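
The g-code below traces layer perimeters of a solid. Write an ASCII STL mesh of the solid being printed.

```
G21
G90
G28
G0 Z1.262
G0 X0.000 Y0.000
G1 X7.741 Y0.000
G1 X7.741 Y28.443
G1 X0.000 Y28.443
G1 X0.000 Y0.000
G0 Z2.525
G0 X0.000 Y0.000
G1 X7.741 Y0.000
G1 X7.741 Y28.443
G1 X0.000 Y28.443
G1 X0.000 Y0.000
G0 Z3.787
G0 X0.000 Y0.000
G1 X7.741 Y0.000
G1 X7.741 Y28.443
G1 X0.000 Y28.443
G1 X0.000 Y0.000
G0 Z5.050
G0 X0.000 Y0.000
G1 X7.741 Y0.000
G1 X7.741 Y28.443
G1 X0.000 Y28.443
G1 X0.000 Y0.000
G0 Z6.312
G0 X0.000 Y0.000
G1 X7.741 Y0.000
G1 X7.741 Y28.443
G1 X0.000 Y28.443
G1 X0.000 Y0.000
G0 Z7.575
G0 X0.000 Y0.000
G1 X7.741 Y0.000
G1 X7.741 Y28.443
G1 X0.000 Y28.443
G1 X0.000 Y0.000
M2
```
solid part
  facet normal 0.0000 0.0000 -1.0000
    outer loop
      vertex 7.741 28.443 0.000
      vertex 7.741 0.000 0.000
      vertex 0.000 0.000 0.000
    endloop
  endfacet
  facet normal 0.0000 0.0000 -1.0000
    outer loop
      vertex 0.000 28.443 0.000
      vertex 7.741 28.443 0.000
      vertex 0.000 0.000 0.000
    endloop
  endfacet
  facet normal 0.0000 0.0000 1.0000
    outer loop
      vertex 0.000 0.000 7.575
      vertex 7.741 0.000 7.575
      vertex 7.741 28.443 7.575
    endloop
  endfacet
  facet normal 0.0000 0.0000 1.0000
    outer loop
      vertex 0.000 0.000 7.575
      vertex 7.741 28.443 7.575
      vertex 0.000 28.443 7.575
    endloop
  endfacet
  facet normal 0.0000 -1.0000 0.0000
    outer loop
      vertex 0.000 0.000 0.000
      vertex 7.741 0.000 0.000
      vertex 7.741 0.000 7.575
    endloop
  endfacet
  facet normal 0.0000 -1.0000 0.0000
    outer loop
      vertex 0.000 0.000 0.000
      vertex 7.741 0.000 7.575
      vertex 0.000 0.000 7.575
    endloop
  endfacet
  facet normal 0.0000 1.0000 0.0000
    outer loop
      vertex 7.741 28.443 7.575
      vertex 7.741 28.443 0.000
      vertex 0.000 28.443 0.000
    endloop
  endfacet
  facet normal 0.0000 1.0000 0.0000
    outer loop
      vertex 0.000 28.443 7.575
      vertex 7.741 28.443 7.575
      vertex 0.000 28.443 0.000
    endloop
  endfacet
  facet normal -1.0000 0.0000 0.0000
    outer loop
      vertex 0.000 28.443 7.575
      vertex 0.000 28.443 0.000
      vertex 0.000 0.000 0.000
    endloop
  endfacet
  facet normal -1.0000 0.0000 0.0000
    outer loop
      vertex 0.000 0.000 7.575
      vertex 0.000 28.443 7.575
      vertex 0.000 0.000 0.000
    endloop
  endfacet
  facet normal 1.0000 0.0000 0.0000
    outer loop
      vertex 7.741 0.000 0.000
      vertex 7.741 28.443 0.000
      vertex 7.741 28.443 7.575
    endloop
  endfacet
  facet normal 1.0000 0.0000 0.0000
    outer loop
      vertex 7.741 0.000 0.000
      vertex 7.741 28.443 7.575
      vertex 7.741 0.000 7.575
    endloop
  endfacet
endsolid part

The G0 Z moves step by Δz≈1.262 mm. Every layer's G1 loop is the same polygon, so the solid is a straight extrusion of it from z=0 to z≈7.58. Closing with flat bottom and top caps and triangulating gives 12 facets — a rectangular box, roughly 7.74 × 28.4 mm footprint and 7.58 mm tall.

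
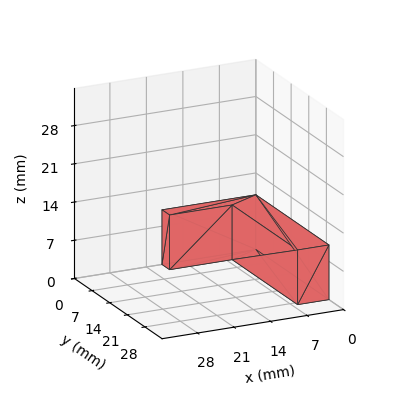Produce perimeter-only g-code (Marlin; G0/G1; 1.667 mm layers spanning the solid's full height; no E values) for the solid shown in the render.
Reading the render: the shape is an L-shaped prism: outer 18 × 29 mm, arm thicknesses ≈ 3 mm (horizontal) and 6 mm (vertical), extruded 10 mm in z (dimensions read to the nearest mm from the axis ticks). For the g-code, the solid's height is divided into equal slices at the stated Δz and each level perimeter traced with G1 moves after a G0 lift.

; perimeter-only toolpath
G21 ; units = mm
G90 ; absolute positioning
G28 ; home
; layer 1
G0 Z1.667
G0 X0.000 Y0.000
G1 X18.000 Y0.000
G1 X18.000 Y3.000
G1 X6.000 Y3.000
G1 X6.000 Y29.000
G1 X0.000 Y29.000
G1 X0.000 Y0.000
; layer 2
G0 Z3.333
G0 X0.000 Y0.000
G1 X18.000 Y0.000
G1 X18.000 Y3.000
G1 X6.000 Y3.000
G1 X6.000 Y29.000
G1 X0.000 Y29.000
G1 X0.000 Y0.000
; layer 3
G0 Z5.000
G0 X0.000 Y0.000
G1 X18.000 Y0.000
G1 X18.000 Y3.000
G1 X6.000 Y3.000
G1 X6.000 Y29.000
G1 X0.000 Y29.000
G1 X0.000 Y0.000
; layer 4
G0 Z6.667
G0 X0.000 Y0.000
G1 X18.000 Y0.000
G1 X18.000 Y3.000
G1 X6.000 Y3.000
G1 X6.000 Y29.000
G1 X0.000 Y29.000
G1 X0.000 Y0.000
; layer 5
G0 Z8.333
G0 X0.000 Y0.000
G1 X18.000 Y0.000
G1 X18.000 Y3.000
G1 X6.000 Y3.000
G1 X6.000 Y29.000
G1 X0.000 Y29.000
G1 X0.000 Y0.000
; layer 6
G0 Z10.000
G0 X0.000 Y0.000
G1 X18.000 Y0.000
G1 X18.000 Y3.000
G1 X6.000 Y3.000
G1 X6.000 Y29.000
G1 X0.000 Y29.000
G1 X0.000 Y0.000
M2 ; end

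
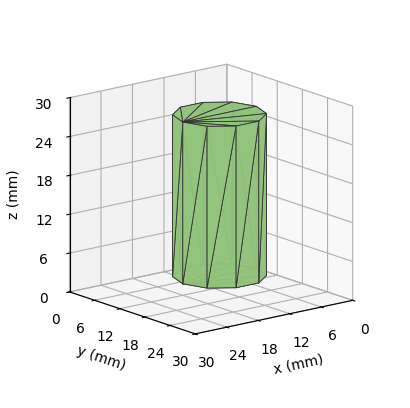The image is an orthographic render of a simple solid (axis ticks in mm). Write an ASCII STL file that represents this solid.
Reading the render: the shape is a regular 10-sided prism (a cylinder approximated with 10 flat sides), circumscribed radius ≈ 7 mm, height ≈ 25 mm (dimensions read to the nearest mm from the axis ticks). For the STL, each face is triangulated and given an outward normal.

solid part
  facet normal 0.0000 0.0000 -1.0000
    outer loop
      vertex 9.163 13.657 0.000
      vertex 12.663 11.114 0.000
      vertex 14.000 7.000 0.000
    endloop
  endfacet
  facet normal 0.0000 0.0000 -1.0000
    outer loop
      vertex 4.837 13.657 0.000
      vertex 9.163 13.657 0.000
      vertex 14.000 7.000 0.000
    endloop
  endfacet
  facet normal 0.0000 0.0000 -1.0000
    outer loop
      vertex 1.337 11.114 0.000
      vertex 4.837 13.657 0.000
      vertex 14.000 7.000 0.000
    endloop
  endfacet
  facet normal 0.0000 0.0000 -1.0000
    outer loop
      vertex 0.000 7.000 0.000
      vertex 1.337 11.114 0.000
      vertex 14.000 7.000 0.000
    endloop
  endfacet
  facet normal 0.0000 0.0000 -1.0000
    outer loop
      vertex 1.337 2.886 0.000
      vertex 0.000 7.000 0.000
      vertex 14.000 7.000 0.000
    endloop
  endfacet
  facet normal 0.0000 0.0000 -1.0000
    outer loop
      vertex 4.837 0.343 0.000
      vertex 1.337 2.886 0.000
      vertex 14.000 7.000 0.000
    endloop
  endfacet
  facet normal 0.0000 0.0000 -1.0000
    outer loop
      vertex 9.163 0.343 0.000
      vertex 4.837 0.343 0.000
      vertex 14.000 7.000 0.000
    endloop
  endfacet
  facet normal 0.0000 0.0000 -1.0000
    outer loop
      vertex 12.663 2.886 0.000
      vertex 9.163 0.343 0.000
      vertex 14.000 7.000 0.000
    endloop
  endfacet
  facet normal 0.0000 0.0000 1.0000
    outer loop
      vertex 14.000 7.000 25.000
      vertex 12.663 11.114 25.000
      vertex 9.163 13.657 25.000
    endloop
  endfacet
  facet normal 0.0000 0.0000 1.0000
    outer loop
      vertex 14.000 7.000 25.000
      vertex 9.163 13.657 25.000
      vertex 4.837 13.657 25.000
    endloop
  endfacet
  facet normal 0.0000 0.0000 1.0000
    outer loop
      vertex 14.000 7.000 25.000
      vertex 4.837 13.657 25.000
      vertex 1.337 11.114 25.000
    endloop
  endfacet
  facet normal 0.0000 0.0000 1.0000
    outer loop
      vertex 14.000 7.000 25.000
      vertex 1.337 11.114 25.000
      vertex 0.000 7.000 25.000
    endloop
  endfacet
  facet normal 0.0000 0.0000 1.0000
    outer loop
      vertex 14.000 7.000 25.000
      vertex 0.000 7.000 25.000
      vertex 1.337 2.886 25.000
    endloop
  endfacet
  facet normal 0.0000 0.0000 1.0000
    outer loop
      vertex 14.000 7.000 25.000
      vertex 1.337 2.886 25.000
      vertex 4.837 0.343 25.000
    endloop
  endfacet
  facet normal 0.0000 0.0000 1.0000
    outer loop
      vertex 14.000 7.000 25.000
      vertex 4.837 0.343 25.000
      vertex 9.163 0.343 25.000
    endloop
  endfacet
  facet normal 0.0000 0.0000 1.0000
    outer loop
      vertex 14.000 7.000 25.000
      vertex 9.163 0.343 25.000
      vertex 12.663 2.886 25.000
    endloop
  endfacet
  facet normal 0.9510 0.3091 0.0000
    outer loop
      vertex 14.000 7.000 0.000
      vertex 12.663 11.114 0.000
      vertex 12.663 11.114 25.000
    endloop
  endfacet
  facet normal 0.9510 0.3091 0.0000
    outer loop
      vertex 14.000 7.000 0.000
      vertex 12.663 11.114 25.000
      vertex 14.000 7.000 25.000
    endloop
  endfacet
  facet normal 0.5878 0.8090 0.0000
    outer loop
      vertex 12.663 11.114 0.000
      vertex 9.163 13.657 0.000
      vertex 9.163 13.657 25.000
    endloop
  endfacet
  facet normal 0.5878 0.8090 0.0000
    outer loop
      vertex 12.663 11.114 0.000
      vertex 9.163 13.657 25.000
      vertex 12.663 11.114 25.000
    endloop
  endfacet
  facet normal 0.0000 1.0000 0.0000
    outer loop
      vertex 9.163 13.657 0.000
      vertex 4.837 13.657 0.000
      vertex 4.837 13.657 25.000
    endloop
  endfacet
  facet normal 0.0000 1.0000 0.0000
    outer loop
      vertex 9.163 13.657 0.000
      vertex 4.837 13.657 25.000
      vertex 9.163 13.657 25.000
    endloop
  endfacet
  facet normal -0.5878 0.8090 0.0000
    outer loop
      vertex 4.837 13.657 0.000
      vertex 1.337 11.114 0.000
      vertex 1.337 11.114 25.000
    endloop
  endfacet
  facet normal -0.5878 0.8090 0.0000
    outer loop
      vertex 4.837 13.657 0.000
      vertex 1.337 11.114 25.000
      vertex 4.837 13.657 25.000
    endloop
  endfacet
  facet normal -0.9510 0.3091 0.0000
    outer loop
      vertex 1.337 11.114 0.000
      vertex 0.000 7.000 0.000
      vertex 0.000 7.000 25.000
    endloop
  endfacet
  facet normal -0.9510 0.3091 0.0000
    outer loop
      vertex 1.337 11.114 0.000
      vertex 0.000 7.000 25.000
      vertex 1.337 11.114 25.000
    endloop
  endfacet
  facet normal -0.9510 -0.3091 0.0000
    outer loop
      vertex 0.000 7.000 0.000
      vertex 1.337 2.886 0.000
      vertex 1.337 2.886 25.000
    endloop
  endfacet
  facet normal -0.9510 -0.3091 0.0000
    outer loop
      vertex 0.000 7.000 0.000
      vertex 1.337 2.886 25.000
      vertex 0.000 7.000 25.000
    endloop
  endfacet
  facet normal -0.5878 -0.8090 0.0000
    outer loop
      vertex 1.337 2.886 0.000
      vertex 4.837 0.343 0.000
      vertex 4.837 0.343 25.000
    endloop
  endfacet
  facet normal -0.5878 -0.8090 0.0000
    outer loop
      vertex 1.337 2.886 0.000
      vertex 4.837 0.343 25.000
      vertex 1.337 2.886 25.000
    endloop
  endfacet
  facet normal 0.0000 -1.0000 0.0000
    outer loop
      vertex 4.837 0.343 0.000
      vertex 9.163 0.343 0.000
      vertex 9.163 0.343 25.000
    endloop
  endfacet
  facet normal 0.0000 -1.0000 0.0000
    outer loop
      vertex 4.837 0.343 0.000
      vertex 9.163 0.343 25.000
      vertex 4.837 0.343 25.000
    endloop
  endfacet
  facet normal 0.5878 -0.8090 0.0000
    outer loop
      vertex 9.163 0.343 0.000
      vertex 12.663 2.886 0.000
      vertex 12.663 2.886 25.000
    endloop
  endfacet
  facet normal 0.5878 -0.8090 0.0000
    outer loop
      vertex 9.163 0.343 0.000
      vertex 12.663 2.886 25.000
      vertex 9.163 0.343 25.000
    endloop
  endfacet
  facet normal 0.9510 -0.3091 0.0000
    outer loop
      vertex 12.663 2.886 0.000
      vertex 14.000 7.000 0.000
      vertex 14.000 7.000 25.000
    endloop
  endfacet
  facet normal 0.9510 -0.3091 0.0000
    outer loop
      vertex 12.663 2.886 0.000
      vertex 14.000 7.000 25.000
      vertex 12.663 2.886 25.000
    endloop
  endfacet
endsolid part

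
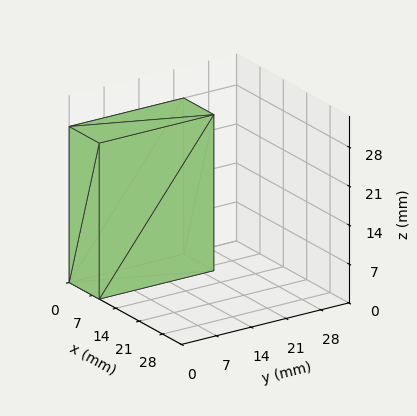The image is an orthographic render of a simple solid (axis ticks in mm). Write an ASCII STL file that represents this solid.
Reading the render: the shape is a rectangular box, roughly 9 × 23 mm footprint and 28 mm tall (dimensions read to the nearest mm from the axis ticks). For the STL, each face is triangulated and given an outward normal.

solid part
  facet normal 0.0000 0.0000 -1.0000
    outer loop
      vertex 9.000 23.000 0.000
      vertex 9.000 0.000 0.000
      vertex 0.000 0.000 0.000
    endloop
  endfacet
  facet normal 0.0000 0.0000 -1.0000
    outer loop
      vertex 0.000 23.000 0.000
      vertex 9.000 23.000 0.000
      vertex 0.000 0.000 0.000
    endloop
  endfacet
  facet normal 0.0000 0.0000 1.0000
    outer loop
      vertex 0.000 0.000 28.000
      vertex 9.000 0.000 28.000
      vertex 9.000 23.000 28.000
    endloop
  endfacet
  facet normal 0.0000 0.0000 1.0000
    outer loop
      vertex 0.000 0.000 28.000
      vertex 9.000 23.000 28.000
      vertex 0.000 23.000 28.000
    endloop
  endfacet
  facet normal 0.0000 -1.0000 0.0000
    outer loop
      vertex 0.000 0.000 0.000
      vertex 9.000 0.000 0.000
      vertex 9.000 0.000 28.000
    endloop
  endfacet
  facet normal 0.0000 -1.0000 0.0000
    outer loop
      vertex 0.000 0.000 0.000
      vertex 9.000 0.000 28.000
      vertex 0.000 0.000 28.000
    endloop
  endfacet
  facet normal 0.0000 1.0000 0.0000
    outer loop
      vertex 9.000 23.000 28.000
      vertex 9.000 23.000 0.000
      vertex 0.000 23.000 0.000
    endloop
  endfacet
  facet normal 0.0000 1.0000 0.0000
    outer loop
      vertex 0.000 23.000 28.000
      vertex 9.000 23.000 28.000
      vertex 0.000 23.000 0.000
    endloop
  endfacet
  facet normal -1.0000 0.0000 0.0000
    outer loop
      vertex 0.000 23.000 28.000
      vertex 0.000 23.000 0.000
      vertex 0.000 0.000 0.000
    endloop
  endfacet
  facet normal -1.0000 0.0000 0.0000
    outer loop
      vertex 0.000 0.000 28.000
      vertex 0.000 23.000 28.000
      vertex 0.000 0.000 0.000
    endloop
  endfacet
  facet normal 1.0000 0.0000 0.0000
    outer loop
      vertex 9.000 0.000 0.000
      vertex 9.000 23.000 0.000
      vertex 9.000 23.000 28.000
    endloop
  endfacet
  facet normal 1.0000 0.0000 0.0000
    outer loop
      vertex 9.000 0.000 0.000
      vertex 9.000 23.000 28.000
      vertex 9.000 0.000 28.000
    endloop
  endfacet
endsolid part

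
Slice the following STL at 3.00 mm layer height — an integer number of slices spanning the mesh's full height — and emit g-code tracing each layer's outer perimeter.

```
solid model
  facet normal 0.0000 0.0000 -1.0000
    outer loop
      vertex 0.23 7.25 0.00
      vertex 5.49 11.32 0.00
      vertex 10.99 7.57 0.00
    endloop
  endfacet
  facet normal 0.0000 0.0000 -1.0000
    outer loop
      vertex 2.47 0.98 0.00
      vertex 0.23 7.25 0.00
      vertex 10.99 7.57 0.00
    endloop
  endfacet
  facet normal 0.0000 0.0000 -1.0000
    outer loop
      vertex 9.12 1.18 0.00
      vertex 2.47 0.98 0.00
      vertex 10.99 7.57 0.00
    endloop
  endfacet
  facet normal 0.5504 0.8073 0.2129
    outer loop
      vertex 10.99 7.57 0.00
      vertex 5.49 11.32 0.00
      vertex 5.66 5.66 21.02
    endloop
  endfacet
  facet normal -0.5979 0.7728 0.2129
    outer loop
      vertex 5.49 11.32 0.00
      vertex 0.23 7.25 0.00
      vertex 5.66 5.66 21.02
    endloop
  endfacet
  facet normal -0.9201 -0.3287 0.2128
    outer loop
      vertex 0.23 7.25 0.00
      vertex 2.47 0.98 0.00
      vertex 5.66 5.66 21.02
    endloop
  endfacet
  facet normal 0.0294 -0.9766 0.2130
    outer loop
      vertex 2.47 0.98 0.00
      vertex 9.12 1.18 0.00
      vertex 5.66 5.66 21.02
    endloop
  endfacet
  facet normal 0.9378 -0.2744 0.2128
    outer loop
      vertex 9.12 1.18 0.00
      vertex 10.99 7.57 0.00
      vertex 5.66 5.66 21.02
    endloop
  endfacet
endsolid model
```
; perimeter-only toolpath
G21 ; units = mm
G90 ; absolute positioning
G28 ; home
; layer 1
G0 Z3.00
G0 X10.23 Y7.30
G1 X5.51 Y10.51
G1 X1.01 Y7.02
G1 X2.93 Y1.65
G1 X8.63 Y1.82
G1 X10.23 Y7.30
; layer 2
G0 Z6.01
G0 X9.47 Y7.02
G1 X5.54 Y9.70
G1 X1.78 Y6.80
G1 X3.38 Y2.32
G1 X8.13 Y2.46
G1 X9.47 Y7.02
; layer 3
G0 Z9.01
G0 X8.71 Y6.75
G1 X5.56 Y8.89
G1 X2.56 Y6.57
G1 X3.84 Y2.99
G1 X7.64 Y3.10
G1 X8.71 Y6.75
; layer 4
G0 Z12.01
G0 X7.94 Y6.48
G1 X5.59 Y8.09
G1 X3.33 Y6.34
G1 X4.29 Y3.65
G1 X7.14 Y3.74
G1 X7.94 Y6.48
; layer 5
G0 Z15.01
G0 X7.18 Y6.21
G1 X5.61 Y7.28
G1 X4.11 Y6.11
G1 X4.75 Y4.32
G1 X6.65 Y4.38
G1 X7.18 Y6.21
; layer 6
G0 Z18.02
G0 X6.42 Y5.93
G1 X5.64 Y6.47
G1 X4.88 Y5.89
G1 X5.20 Y4.99
G1 X6.15 Y5.02
G1 X6.42 Y5.93
M2 ; end

The solid is a regular 5-sided pyramid, base circumscribed radius ≈ 5.66 mm, apex at z ≈ 21 mm. Slicing at Δz = 3.00 mm — 7 equal slices spanning the solid's height, so layer i sits at z = i·h/7 — gives 6 non-empty perimeters. Each is a 5-segment closed polygon; G0 lifts to the layer z and rapids to the start vertex, then G1 traces the edges. The cross-section shrinks linearly with z (the slice at the apex is degenerate and omitted).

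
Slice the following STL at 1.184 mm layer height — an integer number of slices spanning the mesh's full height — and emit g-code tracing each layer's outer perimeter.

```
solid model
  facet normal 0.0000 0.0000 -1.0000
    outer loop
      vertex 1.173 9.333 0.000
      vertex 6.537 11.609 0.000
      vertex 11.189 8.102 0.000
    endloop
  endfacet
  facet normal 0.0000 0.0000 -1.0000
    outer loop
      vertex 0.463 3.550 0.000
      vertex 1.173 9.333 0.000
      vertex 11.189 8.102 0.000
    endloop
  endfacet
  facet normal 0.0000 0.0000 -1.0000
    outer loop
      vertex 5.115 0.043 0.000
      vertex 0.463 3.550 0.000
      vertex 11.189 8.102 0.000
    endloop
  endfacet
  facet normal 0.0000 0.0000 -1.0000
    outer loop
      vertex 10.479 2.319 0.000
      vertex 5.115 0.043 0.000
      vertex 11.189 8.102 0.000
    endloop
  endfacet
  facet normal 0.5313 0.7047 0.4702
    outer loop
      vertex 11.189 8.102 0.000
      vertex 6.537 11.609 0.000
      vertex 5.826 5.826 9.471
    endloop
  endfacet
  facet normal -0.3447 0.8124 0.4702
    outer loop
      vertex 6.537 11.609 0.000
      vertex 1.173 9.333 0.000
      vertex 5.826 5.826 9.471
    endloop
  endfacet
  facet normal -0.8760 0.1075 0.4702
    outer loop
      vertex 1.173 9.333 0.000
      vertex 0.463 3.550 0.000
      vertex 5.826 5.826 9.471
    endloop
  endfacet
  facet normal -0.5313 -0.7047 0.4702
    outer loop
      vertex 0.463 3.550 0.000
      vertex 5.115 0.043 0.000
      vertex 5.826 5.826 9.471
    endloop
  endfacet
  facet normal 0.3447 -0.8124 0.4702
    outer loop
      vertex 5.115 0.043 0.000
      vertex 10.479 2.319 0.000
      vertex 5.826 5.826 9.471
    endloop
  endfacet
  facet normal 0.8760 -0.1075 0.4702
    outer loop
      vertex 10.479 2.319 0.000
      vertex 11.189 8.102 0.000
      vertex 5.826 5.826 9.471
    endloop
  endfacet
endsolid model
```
; perimeter-only toolpath
G21 ; units = mm
G90 ; absolute positioning
G28 ; home
; layer 1
G0 Z1.184
G0 X10.519 Y7.817
G1 X6.448 Y10.886
G1 X1.755 Y8.895
G1 X1.133 Y3.834
G1 X5.204 Y0.766
G1 X9.897 Y2.757
G1 X10.519 Y7.817
; layer 2
G0 Z2.368
G0 X9.848 Y7.533
G1 X6.359 Y10.163
G1 X2.336 Y8.456
G1 X1.804 Y4.119
G1 X5.293 Y1.489
G1 X9.316 Y3.196
G1 X9.848 Y7.533
; layer 3
G0 Z3.552
G0 X9.178 Y7.248
G1 X6.270 Y9.440
G1 X2.918 Y8.018
G1 X2.474 Y4.403
G1 X5.382 Y2.212
G1 X8.734 Y3.634
G1 X9.178 Y7.248
; layer 4
G0 Z4.736
G0 X8.508 Y6.964
G1 X6.181 Y8.717
G1 X3.499 Y7.579
G1 X3.144 Y4.688
G1 X5.470 Y2.934
G1 X8.152 Y4.072
G1 X8.508 Y6.964
; layer 5
G0 Z5.919
G0 X7.837 Y6.679
G1 X6.093 Y7.995
G1 X4.081 Y7.141
G1 X3.815 Y4.973
G1 X5.559 Y3.657
G1 X7.571 Y4.511
G1 X7.837 Y6.679
; layer 6
G0 Z7.103
G0 X7.167 Y6.395
G1 X6.004 Y7.272
G1 X4.663 Y6.703
G1 X4.485 Y5.257
G1 X5.648 Y4.380
G1 X6.989 Y4.949
G1 X7.167 Y6.395
; layer 7
G0 Z8.287
G0 X6.496 Y6.111
G1 X5.915 Y6.549
G1 X5.244 Y6.264
G1 X5.156 Y5.541
G1 X5.737 Y5.103
G1 X6.408 Y5.388
G1 X6.496 Y6.111
M2 ; end

The solid is a regular 6-sided pyramid, base circumscribed radius ≈ 5.83 mm, apex at z ≈ 9.47 mm. Slicing at Δz = 1.184 mm — 8 equal slices spanning the solid's height, so layer i sits at z = i·h/8 — gives 7 non-empty perimeters. Each is a 6-segment closed polygon; G0 lifts to the layer z and rapids to the start vertex, then G1 traces the edges. The cross-section shrinks linearly with z (the slice at the apex is degenerate and omitted).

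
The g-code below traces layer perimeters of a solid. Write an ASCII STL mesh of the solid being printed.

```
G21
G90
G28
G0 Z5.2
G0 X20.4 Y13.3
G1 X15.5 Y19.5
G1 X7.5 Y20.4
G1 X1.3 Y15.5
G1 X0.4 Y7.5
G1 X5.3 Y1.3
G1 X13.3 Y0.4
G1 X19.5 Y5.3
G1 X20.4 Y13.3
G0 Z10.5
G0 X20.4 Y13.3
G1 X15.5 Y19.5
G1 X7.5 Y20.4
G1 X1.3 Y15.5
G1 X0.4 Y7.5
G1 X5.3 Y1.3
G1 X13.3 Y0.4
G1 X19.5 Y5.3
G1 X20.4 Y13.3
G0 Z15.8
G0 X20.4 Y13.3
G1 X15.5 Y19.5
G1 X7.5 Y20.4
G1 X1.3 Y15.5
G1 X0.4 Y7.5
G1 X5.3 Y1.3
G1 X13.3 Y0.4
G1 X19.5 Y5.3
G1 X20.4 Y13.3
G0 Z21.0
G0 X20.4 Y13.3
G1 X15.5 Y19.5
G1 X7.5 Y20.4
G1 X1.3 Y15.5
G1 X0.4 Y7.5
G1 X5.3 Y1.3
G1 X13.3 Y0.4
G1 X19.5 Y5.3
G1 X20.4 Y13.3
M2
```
solid part
  facet normal 0.0000 0.0000 -1.0000
    outer loop
      vertex 7.5 20.4 0.0
      vertex 15.5 19.5 0.0
      vertex 20.4 13.3 0.0
    endloop
  endfacet
  facet normal 0.0000 0.0000 -1.0000
    outer loop
      vertex 1.3 15.5 0.0
      vertex 7.5 20.4 0.0
      vertex 20.4 13.3 0.0
    endloop
  endfacet
  facet normal 0.0000 0.0000 -1.0000
    outer loop
      vertex 0.4 7.5 0.0
      vertex 1.3 15.5 0.0
      vertex 20.4 13.3 0.0
    endloop
  endfacet
  facet normal 0.0000 0.0000 -1.0000
    outer loop
      vertex 5.3 1.3 0.0
      vertex 0.4 7.5 0.0
      vertex 20.4 13.3 0.0
    endloop
  endfacet
  facet normal 0.0000 0.0000 -1.0000
    outer loop
      vertex 13.3 0.4 0.0
      vertex 5.3 1.3 0.0
      vertex 20.4 13.3 0.0
    endloop
  endfacet
  facet normal 0.0000 0.0000 -1.0000
    outer loop
      vertex 19.5 5.3 0.0
      vertex 13.3 0.4 0.0
      vertex 20.4 13.3 0.0
    endloop
  endfacet
  facet normal 0.0000 0.0000 1.0000
    outer loop
      vertex 20.4 13.3 21.0
      vertex 15.5 19.5 21.0
      vertex 7.5 20.4 21.0
    endloop
  endfacet
  facet normal 0.0000 0.0000 1.0000
    outer loop
      vertex 20.4 13.3 21.0
      vertex 7.5 20.4 21.0
      vertex 1.3 15.5 21.0
    endloop
  endfacet
  facet normal 0.0000 0.0000 1.0000
    outer loop
      vertex 20.4 13.3 21.0
      vertex 1.3 15.5 21.0
      vertex 0.4 7.5 21.0
    endloop
  endfacet
  facet normal 0.0000 0.0000 1.0000
    outer loop
      vertex 20.4 13.3 21.0
      vertex 0.4 7.5 21.0
      vertex 5.3 1.3 21.0
    endloop
  endfacet
  facet normal 0.0000 0.0000 1.0000
    outer loop
      vertex 20.4 13.3 21.0
      vertex 5.3 1.3 21.0
      vertex 13.3 0.4 21.0
    endloop
  endfacet
  facet normal 0.0000 0.0000 1.0000
    outer loop
      vertex 20.4 13.3 21.0
      vertex 13.3 0.4 21.0
      vertex 19.5 5.3 21.0
    endloop
  endfacet
  facet normal 0.7846 0.6201 0.0000
    outer loop
      vertex 20.4 13.3 0.0
      vertex 15.5 19.5 0.0
      vertex 15.5 19.5 21.0
    endloop
  endfacet
  facet normal 0.7846 0.6201 0.0000
    outer loop
      vertex 20.4 13.3 0.0
      vertex 15.5 19.5 21.0
      vertex 20.4 13.3 21.0
    endloop
  endfacet
  facet normal 0.1118 0.9937 0.0000
    outer loop
      vertex 15.5 19.5 0.0
      vertex 7.5 20.4 0.0
      vertex 7.5 20.4 21.0
    endloop
  endfacet
  facet normal 0.1118 0.9937 0.0000
    outer loop
      vertex 15.5 19.5 0.0
      vertex 7.5 20.4 21.0
      vertex 15.5 19.5 21.0
    endloop
  endfacet
  facet normal -0.6201 0.7846 0.0000
    outer loop
      vertex 7.5 20.4 0.0
      vertex 1.3 15.5 0.0
      vertex 1.3 15.5 21.0
    endloop
  endfacet
  facet normal -0.6201 0.7846 0.0000
    outer loop
      vertex 7.5 20.4 0.0
      vertex 1.3 15.5 21.0
      vertex 7.5 20.4 21.0
    endloop
  endfacet
  facet normal -0.9937 0.1118 0.0000
    outer loop
      vertex 1.3 15.5 0.0
      vertex 0.4 7.5 0.0
      vertex 0.4 7.5 21.0
    endloop
  endfacet
  facet normal -0.9937 0.1118 0.0000
    outer loop
      vertex 1.3 15.5 0.0
      vertex 0.4 7.5 21.0
      vertex 1.3 15.5 21.0
    endloop
  endfacet
  facet normal -0.7846 -0.6201 0.0000
    outer loop
      vertex 0.4 7.5 0.0
      vertex 5.3 1.3 0.0
      vertex 5.3 1.3 21.0
    endloop
  endfacet
  facet normal -0.7846 -0.6201 0.0000
    outer loop
      vertex 0.4 7.5 0.0
      vertex 5.3 1.3 21.0
      vertex 0.4 7.5 21.0
    endloop
  endfacet
  facet normal -0.1118 -0.9937 0.0000
    outer loop
      vertex 5.3 1.3 0.0
      vertex 13.3 0.4 0.0
      vertex 13.3 0.4 21.0
    endloop
  endfacet
  facet normal -0.1118 -0.9937 0.0000
    outer loop
      vertex 5.3 1.3 0.0
      vertex 13.3 0.4 21.0
      vertex 5.3 1.3 21.0
    endloop
  endfacet
  facet normal 0.6201 -0.7846 0.0000
    outer loop
      vertex 13.3 0.4 0.0
      vertex 19.5 5.3 0.0
      vertex 19.5 5.3 21.0
    endloop
  endfacet
  facet normal 0.6201 -0.7846 0.0000
    outer loop
      vertex 13.3 0.4 0.0
      vertex 19.5 5.3 21.0
      vertex 13.3 0.4 21.0
    endloop
  endfacet
  facet normal 0.9937 -0.1118 0.0000
    outer loop
      vertex 19.5 5.3 0.0
      vertex 20.4 13.3 0.0
      vertex 20.4 13.3 21.0
    endloop
  endfacet
  facet normal 0.9937 -0.1118 0.0000
    outer loop
      vertex 19.5 5.3 0.0
      vertex 20.4 13.3 21.0
      vertex 19.5 5.3 21.0
    endloop
  endfacet
endsolid part

The G0 Z moves step by Δz≈5.2 mm. Every layer's G1 loop is the same polygon, so the solid is a straight extrusion of it from z=0 to z≈21. Closing with flat bottom and top caps and triangulating gives 28 facets — a regular 8-sided prism (a cylinder approximated with 8 flat sides), circumscribed radius ≈ 10.4 mm, height ≈ 21 mm.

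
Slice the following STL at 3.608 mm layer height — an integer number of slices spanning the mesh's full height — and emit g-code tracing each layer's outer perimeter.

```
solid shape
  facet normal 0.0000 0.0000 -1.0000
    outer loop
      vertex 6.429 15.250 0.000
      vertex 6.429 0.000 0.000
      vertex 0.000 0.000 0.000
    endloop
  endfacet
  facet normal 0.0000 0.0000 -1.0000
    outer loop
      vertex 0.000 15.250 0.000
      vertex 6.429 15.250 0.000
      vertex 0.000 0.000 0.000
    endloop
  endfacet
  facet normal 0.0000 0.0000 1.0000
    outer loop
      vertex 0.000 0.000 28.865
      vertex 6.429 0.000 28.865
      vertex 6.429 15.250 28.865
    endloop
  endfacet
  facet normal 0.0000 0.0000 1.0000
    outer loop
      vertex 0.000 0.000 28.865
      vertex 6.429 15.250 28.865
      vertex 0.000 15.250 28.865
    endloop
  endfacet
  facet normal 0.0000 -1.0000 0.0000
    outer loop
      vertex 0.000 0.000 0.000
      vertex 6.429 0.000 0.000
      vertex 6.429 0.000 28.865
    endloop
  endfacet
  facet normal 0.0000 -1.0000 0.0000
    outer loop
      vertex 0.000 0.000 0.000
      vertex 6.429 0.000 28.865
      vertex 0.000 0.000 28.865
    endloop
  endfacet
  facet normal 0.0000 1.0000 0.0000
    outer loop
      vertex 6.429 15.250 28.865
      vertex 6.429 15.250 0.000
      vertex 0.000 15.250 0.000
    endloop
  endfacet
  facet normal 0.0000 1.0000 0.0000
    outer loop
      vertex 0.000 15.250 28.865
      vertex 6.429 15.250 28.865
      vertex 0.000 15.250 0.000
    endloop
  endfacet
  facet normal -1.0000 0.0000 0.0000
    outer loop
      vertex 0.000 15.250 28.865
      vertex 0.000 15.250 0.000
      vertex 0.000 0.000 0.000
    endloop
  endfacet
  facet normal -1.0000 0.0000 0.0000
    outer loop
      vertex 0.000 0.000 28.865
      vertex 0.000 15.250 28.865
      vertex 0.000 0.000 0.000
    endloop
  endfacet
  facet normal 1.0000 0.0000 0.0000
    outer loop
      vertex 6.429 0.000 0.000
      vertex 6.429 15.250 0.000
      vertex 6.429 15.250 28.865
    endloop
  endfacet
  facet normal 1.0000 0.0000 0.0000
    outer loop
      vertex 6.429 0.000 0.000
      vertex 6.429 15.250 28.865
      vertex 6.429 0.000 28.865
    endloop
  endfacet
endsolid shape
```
; perimeter-only toolpath
G21 ; units = mm
G90 ; absolute positioning
G28 ; home
; layer 1
G0 Z3.608
G0 X0.000 Y0.000
G1 X6.429 Y0.000
G1 X6.429 Y15.250
G1 X0.000 Y15.250
G1 X0.000 Y0.000
; layer 2
G0 Z7.216
G0 X0.000 Y0.000
G1 X6.429 Y0.000
G1 X6.429 Y15.250
G1 X0.000 Y15.250
G1 X0.000 Y0.000
; layer 3
G0 Z10.824
G0 X0.000 Y0.000
G1 X6.429 Y0.000
G1 X6.429 Y15.250
G1 X0.000 Y15.250
G1 X0.000 Y0.000
; layer 4
G0 Z14.432
G0 X0.000 Y0.000
G1 X6.429 Y0.000
G1 X6.429 Y15.250
G1 X0.000 Y15.250
G1 X0.000 Y0.000
; layer 5
G0 Z18.041
G0 X0.000 Y0.000
G1 X6.429 Y0.000
G1 X6.429 Y15.250
G1 X0.000 Y15.250
G1 X0.000 Y0.000
; layer 6
G0 Z21.649
G0 X0.000 Y0.000
G1 X6.429 Y0.000
G1 X6.429 Y15.250
G1 X0.000 Y15.250
G1 X0.000 Y0.000
; layer 7
G0 Z25.257
G0 X0.000 Y0.000
G1 X6.429 Y0.000
G1 X6.429 Y15.250
G1 X0.000 Y15.250
G1 X0.000 Y0.000
; layer 8
G0 Z28.865
G0 X0.000 Y0.000
G1 X6.429 Y0.000
G1 X6.429 Y15.250
G1 X0.000 Y15.250
G1 X0.000 Y0.000
M2 ; end

The solid is a rectangular box, roughly 6.43 × 15.2 mm footprint and 28.9 mm tall. Slicing at Δz = 3.608 mm — 8 equal slices spanning the solid's height, so layer i sits at z = i·h/8 — gives 8 non-empty perimeters. Each is a 4-segment closed polygon; G0 lifts to the layer z and rapids to the start vertex, then G1 traces the edges.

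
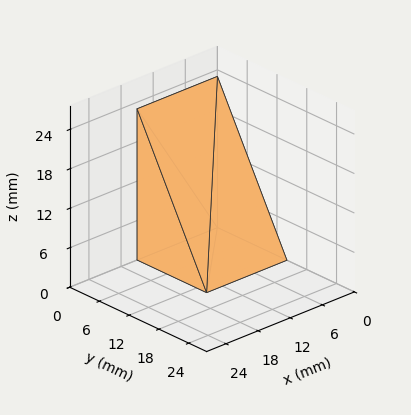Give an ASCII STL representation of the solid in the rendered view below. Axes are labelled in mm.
Reading the render: the shape is a wedge (ramp): 15 × 14 mm base, rising to 23 mm along the y=0 edge and sloping linearly to z=0 at y=14 (dimensions read to the nearest mm from the axis ticks). For the STL, each face is triangulated and given an outward normal.

solid part
  facet normal 0.0000 0.0000 -1.0000
    outer loop
      vertex 15.000 14.000 0.000
      vertex 15.000 0.000 0.000
      vertex 0.000 0.000 0.000
    endloop
  endfacet
  facet normal 0.0000 0.0000 -1.0000
    outer loop
      vertex 0.000 14.000 0.000
      vertex 15.000 14.000 0.000
      vertex 0.000 0.000 0.000
    endloop
  endfacet
  facet normal 0.0000 -1.0000 0.0000
    outer loop
      vertex 0.000 0.000 0.000
      vertex 15.000 0.000 0.000
      vertex 15.000 0.000 23.000
    endloop
  endfacet
  facet normal 0.0000 -1.0000 0.0000
    outer loop
      vertex 0.000 0.000 0.000
      vertex 15.000 0.000 23.000
      vertex 0.000 0.000 23.000
    endloop
  endfacet
  facet normal 0.0000 0.8542 0.5199
    outer loop
      vertex 0.000 0.000 23.000
      vertex 15.000 0.000 23.000
      vertex 15.000 14.000 0.000
    endloop
  endfacet
  facet normal 0.0000 0.8542 0.5199
    outer loop
      vertex 0.000 0.000 23.000
      vertex 15.000 14.000 0.000
      vertex 0.000 14.000 0.000
    endloop
  endfacet
  facet normal -1.0000 0.0000 0.0000
    outer loop
      vertex 0.000 0.000 23.000
      vertex 0.000 14.000 0.000
      vertex 0.000 0.000 0.000
    endloop
  endfacet
  facet normal 1.0000 0.0000 0.0000
    outer loop
      vertex 15.000 0.000 0.000
      vertex 15.000 14.000 0.000
      vertex 15.000 0.000 23.000
    endloop
  endfacet
endsolid part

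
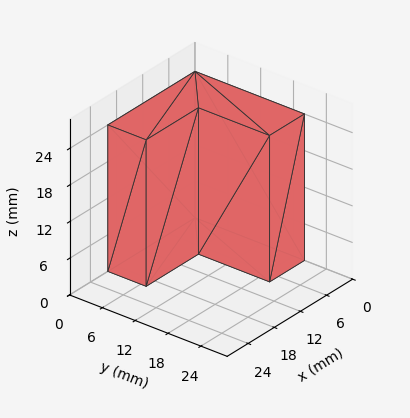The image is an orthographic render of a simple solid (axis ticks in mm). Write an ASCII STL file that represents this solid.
Reading the render: the shape is an L-shaped prism: outer 20 × 20 mm, arm thicknesses ≈ 7 mm (horizontal) and 8 mm (vertical), extruded 24 mm in z (dimensions read to the nearest mm from the axis ticks). For the STL, each face is triangulated and given an outward normal.

solid part
  facet normal 0.0000 0.0000 -1.0000
    outer loop
      vertex 20.0 7.0 0.0
      vertex 20.0 0.0 0.0
      vertex 0.0 0.0 0.0
    endloop
  endfacet
  facet normal 0.0000 0.0000 -1.0000
    outer loop
      vertex 8.0 7.0 0.0
      vertex 20.0 7.0 0.0
      vertex 0.0 0.0 0.0
    endloop
  endfacet
  facet normal 0.0000 0.0000 -1.0000
    outer loop
      vertex 8.0 20.0 0.0
      vertex 8.0 7.0 0.0
      vertex 0.0 0.0 0.0
    endloop
  endfacet
  facet normal 0.0000 0.0000 -1.0000
    outer loop
      vertex 0.0 20.0 0.0
      vertex 8.0 20.0 0.0
      vertex 0.0 0.0 0.0
    endloop
  endfacet
  facet normal 0.0000 0.0000 1.0000
    outer loop
      vertex 0.0 0.0 24.0
      vertex 20.0 0.0 24.0
      vertex 20.0 7.0 24.0
    endloop
  endfacet
  facet normal 0.0000 0.0000 1.0000
    outer loop
      vertex 0.0 0.0 24.0
      vertex 20.0 7.0 24.0
      vertex 8.0 7.0 24.0
    endloop
  endfacet
  facet normal 0.0000 0.0000 1.0000
    outer loop
      vertex 0.0 0.0 24.0
      vertex 8.0 7.0 24.0
      vertex 8.0 20.0 24.0
    endloop
  endfacet
  facet normal 0.0000 0.0000 1.0000
    outer loop
      vertex 0.0 0.0 24.0
      vertex 8.0 20.0 24.0
      vertex 0.0 20.0 24.0
    endloop
  endfacet
  facet normal 0.0000 -1.0000 0.0000
    outer loop
      vertex 0.0 0.0 0.0
      vertex 20.0 0.0 0.0
      vertex 20.0 0.0 24.0
    endloop
  endfacet
  facet normal 0.0000 -1.0000 0.0000
    outer loop
      vertex 0.0 0.0 0.0
      vertex 20.0 0.0 24.0
      vertex 0.0 0.0 24.0
    endloop
  endfacet
  facet normal 1.0000 0.0000 0.0000
    outer loop
      vertex 20.0 0.0 0.0
      vertex 20.0 7.0 0.0
      vertex 20.0 7.0 24.0
    endloop
  endfacet
  facet normal 1.0000 0.0000 0.0000
    outer loop
      vertex 20.0 0.0 0.0
      vertex 20.0 7.0 24.0
      vertex 20.0 0.0 24.0
    endloop
  endfacet
  facet normal 0.0000 1.0000 0.0000
    outer loop
      vertex 20.0 7.0 0.0
      vertex 8.0 7.0 0.0
      vertex 8.0 7.0 24.0
    endloop
  endfacet
  facet normal 0.0000 1.0000 0.0000
    outer loop
      vertex 20.0 7.0 0.0
      vertex 8.0 7.0 24.0
      vertex 20.0 7.0 24.0
    endloop
  endfacet
  facet normal 1.0000 0.0000 0.0000
    outer loop
      vertex 8.0 7.0 0.0
      vertex 8.0 20.0 0.0
      vertex 8.0 20.0 24.0
    endloop
  endfacet
  facet normal 1.0000 0.0000 0.0000
    outer loop
      vertex 8.0 7.0 0.0
      vertex 8.0 20.0 24.0
      vertex 8.0 7.0 24.0
    endloop
  endfacet
  facet normal 0.0000 1.0000 0.0000
    outer loop
      vertex 8.0 20.0 0.0
      vertex 0.0 20.0 0.0
      vertex 0.0 20.0 24.0
    endloop
  endfacet
  facet normal 0.0000 1.0000 0.0000
    outer loop
      vertex 8.0 20.0 0.0
      vertex 0.0 20.0 24.0
      vertex 8.0 20.0 24.0
    endloop
  endfacet
  facet normal -1.0000 0.0000 0.0000
    outer loop
      vertex 0.0 20.0 0.0
      vertex 0.0 0.0 0.0
      vertex 0.0 0.0 24.0
    endloop
  endfacet
  facet normal -1.0000 0.0000 0.0000
    outer loop
      vertex 0.0 20.0 0.0
      vertex 0.0 0.0 24.0
      vertex 0.0 20.0 24.0
    endloop
  endfacet
endsolid part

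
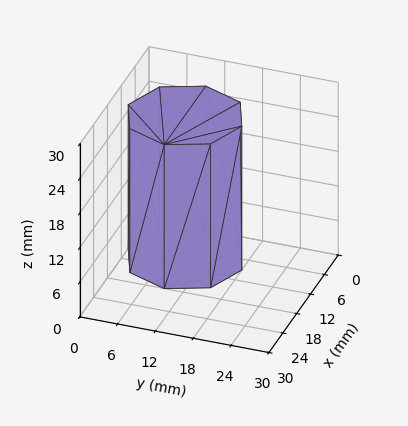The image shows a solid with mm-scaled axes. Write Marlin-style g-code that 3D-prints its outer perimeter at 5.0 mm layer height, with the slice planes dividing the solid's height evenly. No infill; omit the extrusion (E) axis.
Reading the render: the shape is a regular 8-sided prism (a cylinder approximated with 8 flat sides), circumscribed radius ≈ 9 mm, height ≈ 25 mm (dimensions read to the nearest mm from the axis ticks). For the g-code, the solid's height is divided into equal slices at the stated Δz and each level perimeter traced with G1 moves after a G0 lift.

; perimeter-only toolpath
G21 ; units = mm
G90 ; absolute positioning
G28 ; home
; layer 1
G0 Z5.0
G0 X18.0 Y9.0
G1 X15.4 Y15.4
G1 X9.0 Y18.0
G1 X2.6 Y15.4
G1 X0.0 Y9.0
G1 X2.6 Y2.6
G1 X9.0 Y0.0
G1 X15.4 Y2.6
G1 X18.0 Y9.0
; layer 2
G0 Z10.0
G0 X18.0 Y9.0
G1 X15.4 Y15.4
G1 X9.0 Y18.0
G1 X2.6 Y15.4
G1 X0.0 Y9.0
G1 X2.6 Y2.6
G1 X9.0 Y0.0
G1 X15.4 Y2.6
G1 X18.0 Y9.0
; layer 3
G0 Z15.0
G0 X18.0 Y9.0
G1 X15.4 Y15.4
G1 X9.0 Y18.0
G1 X2.6 Y15.4
G1 X0.0 Y9.0
G1 X2.6 Y2.6
G1 X9.0 Y0.0
G1 X15.4 Y2.6
G1 X18.0 Y9.0
; layer 4
G0 Z20.0
G0 X18.0 Y9.0
G1 X15.4 Y15.4
G1 X9.0 Y18.0
G1 X2.6 Y15.4
G1 X0.0 Y9.0
G1 X2.6 Y2.6
G1 X9.0 Y0.0
G1 X15.4 Y2.6
G1 X18.0 Y9.0
; layer 5
G0 Z25.0
G0 X18.0 Y9.0
G1 X15.4 Y15.4
G1 X9.0 Y18.0
G1 X2.6 Y15.4
G1 X0.0 Y9.0
G1 X2.6 Y2.6
G1 X9.0 Y0.0
G1 X15.4 Y2.6
G1 X18.0 Y9.0
M2 ; end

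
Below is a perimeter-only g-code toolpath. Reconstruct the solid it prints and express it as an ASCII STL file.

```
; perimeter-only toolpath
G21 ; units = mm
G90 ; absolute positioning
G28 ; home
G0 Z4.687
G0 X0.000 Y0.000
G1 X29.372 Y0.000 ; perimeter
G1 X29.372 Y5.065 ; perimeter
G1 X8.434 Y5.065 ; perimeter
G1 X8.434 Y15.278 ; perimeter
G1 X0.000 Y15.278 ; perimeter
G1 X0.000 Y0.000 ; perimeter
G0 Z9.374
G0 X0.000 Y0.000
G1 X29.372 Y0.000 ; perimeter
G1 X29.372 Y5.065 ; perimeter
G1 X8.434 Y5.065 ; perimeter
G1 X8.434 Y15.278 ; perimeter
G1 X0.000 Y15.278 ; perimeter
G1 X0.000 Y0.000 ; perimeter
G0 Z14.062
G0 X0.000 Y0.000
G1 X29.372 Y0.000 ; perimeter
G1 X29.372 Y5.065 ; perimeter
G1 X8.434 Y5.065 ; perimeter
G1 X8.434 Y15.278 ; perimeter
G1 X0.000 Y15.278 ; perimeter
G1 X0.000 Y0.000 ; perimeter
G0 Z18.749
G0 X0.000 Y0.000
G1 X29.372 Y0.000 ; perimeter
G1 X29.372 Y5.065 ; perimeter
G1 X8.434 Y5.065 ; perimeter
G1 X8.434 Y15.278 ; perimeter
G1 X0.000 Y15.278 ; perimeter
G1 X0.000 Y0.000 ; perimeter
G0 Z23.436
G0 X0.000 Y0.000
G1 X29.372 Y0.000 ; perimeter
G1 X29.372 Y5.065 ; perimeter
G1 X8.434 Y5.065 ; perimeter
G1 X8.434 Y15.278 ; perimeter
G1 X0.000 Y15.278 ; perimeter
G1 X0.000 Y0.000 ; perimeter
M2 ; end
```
solid part
  facet normal 0.0000 0.0000 -1.0000
    outer loop
      vertex 29.372 5.065 0.000
      vertex 29.372 0.000 0.000
      vertex 0.000 0.000 0.000
    endloop
  endfacet
  facet normal 0.0000 0.0000 -1.0000
    outer loop
      vertex 8.434 5.065 0.000
      vertex 29.372 5.065 0.000
      vertex 0.000 0.000 0.000
    endloop
  endfacet
  facet normal 0.0000 0.0000 -1.0000
    outer loop
      vertex 8.434 15.278 0.000
      vertex 8.434 5.065 0.000
      vertex 0.000 0.000 0.000
    endloop
  endfacet
  facet normal 0.0000 0.0000 -1.0000
    outer loop
      vertex 0.000 15.278 0.000
      vertex 8.434 15.278 0.000
      vertex 0.000 0.000 0.000
    endloop
  endfacet
  facet normal 0.0000 0.0000 1.0000
    outer loop
      vertex 0.000 0.000 23.436
      vertex 29.372 0.000 23.436
      vertex 29.372 5.065 23.436
    endloop
  endfacet
  facet normal 0.0000 0.0000 1.0000
    outer loop
      vertex 0.000 0.000 23.436
      vertex 29.372 5.065 23.436
      vertex 8.434 5.065 23.436
    endloop
  endfacet
  facet normal 0.0000 0.0000 1.0000
    outer loop
      vertex 0.000 0.000 23.436
      vertex 8.434 5.065 23.436
      vertex 8.434 15.278 23.436
    endloop
  endfacet
  facet normal 0.0000 0.0000 1.0000
    outer loop
      vertex 0.000 0.000 23.436
      vertex 8.434 15.278 23.436
      vertex 0.000 15.278 23.436
    endloop
  endfacet
  facet normal 0.0000 -1.0000 0.0000
    outer loop
      vertex 0.000 0.000 0.000
      vertex 29.372 0.000 0.000
      vertex 29.372 0.000 23.436
    endloop
  endfacet
  facet normal 0.0000 -1.0000 0.0000
    outer loop
      vertex 0.000 0.000 0.000
      vertex 29.372 0.000 23.436
      vertex 0.000 0.000 23.436
    endloop
  endfacet
  facet normal 1.0000 0.0000 0.0000
    outer loop
      vertex 29.372 0.000 0.000
      vertex 29.372 5.065 0.000
      vertex 29.372 5.065 23.436
    endloop
  endfacet
  facet normal 1.0000 0.0000 0.0000
    outer loop
      vertex 29.372 0.000 0.000
      vertex 29.372 5.065 23.436
      vertex 29.372 0.000 23.436
    endloop
  endfacet
  facet normal 0.0000 1.0000 0.0000
    outer loop
      vertex 29.372 5.065 0.000
      vertex 8.434 5.065 0.000
      vertex 8.434 5.065 23.436
    endloop
  endfacet
  facet normal 0.0000 1.0000 0.0000
    outer loop
      vertex 29.372 5.065 0.000
      vertex 8.434 5.065 23.436
      vertex 29.372 5.065 23.436
    endloop
  endfacet
  facet normal 1.0000 0.0000 0.0000
    outer loop
      vertex 8.434 5.065 0.000
      vertex 8.434 15.278 0.000
      vertex 8.434 15.278 23.436
    endloop
  endfacet
  facet normal 1.0000 0.0000 0.0000
    outer loop
      vertex 8.434 5.065 0.000
      vertex 8.434 15.278 23.436
      vertex 8.434 5.065 23.436
    endloop
  endfacet
  facet normal 0.0000 1.0000 0.0000
    outer loop
      vertex 8.434 15.278 0.000
      vertex 0.000 15.278 0.000
      vertex 0.000 15.278 23.436
    endloop
  endfacet
  facet normal 0.0000 1.0000 0.0000
    outer loop
      vertex 8.434 15.278 0.000
      vertex 0.000 15.278 23.436
      vertex 8.434 15.278 23.436
    endloop
  endfacet
  facet normal -1.0000 0.0000 0.0000
    outer loop
      vertex 0.000 15.278 0.000
      vertex 0.000 0.000 0.000
      vertex 0.000 0.000 23.436
    endloop
  endfacet
  facet normal -1.0000 0.0000 0.0000
    outer loop
      vertex 0.000 15.278 0.000
      vertex 0.000 0.000 23.436
      vertex 0.000 15.278 23.436
    endloop
  endfacet
endsolid part

The G0 Z moves step by Δz≈4.687 mm. Every layer's G1 loop is the same polygon, so the solid is a straight extrusion of it from z=0 to z≈23.4. Closing with flat bottom and top caps and triangulating gives 20 facets — an L-shaped prism: outer 29.4 × 15.3 mm, arm thicknesses ≈ 5.07 mm (horizontal) and 8.43 mm (vertical), extruded 23.4 mm in z.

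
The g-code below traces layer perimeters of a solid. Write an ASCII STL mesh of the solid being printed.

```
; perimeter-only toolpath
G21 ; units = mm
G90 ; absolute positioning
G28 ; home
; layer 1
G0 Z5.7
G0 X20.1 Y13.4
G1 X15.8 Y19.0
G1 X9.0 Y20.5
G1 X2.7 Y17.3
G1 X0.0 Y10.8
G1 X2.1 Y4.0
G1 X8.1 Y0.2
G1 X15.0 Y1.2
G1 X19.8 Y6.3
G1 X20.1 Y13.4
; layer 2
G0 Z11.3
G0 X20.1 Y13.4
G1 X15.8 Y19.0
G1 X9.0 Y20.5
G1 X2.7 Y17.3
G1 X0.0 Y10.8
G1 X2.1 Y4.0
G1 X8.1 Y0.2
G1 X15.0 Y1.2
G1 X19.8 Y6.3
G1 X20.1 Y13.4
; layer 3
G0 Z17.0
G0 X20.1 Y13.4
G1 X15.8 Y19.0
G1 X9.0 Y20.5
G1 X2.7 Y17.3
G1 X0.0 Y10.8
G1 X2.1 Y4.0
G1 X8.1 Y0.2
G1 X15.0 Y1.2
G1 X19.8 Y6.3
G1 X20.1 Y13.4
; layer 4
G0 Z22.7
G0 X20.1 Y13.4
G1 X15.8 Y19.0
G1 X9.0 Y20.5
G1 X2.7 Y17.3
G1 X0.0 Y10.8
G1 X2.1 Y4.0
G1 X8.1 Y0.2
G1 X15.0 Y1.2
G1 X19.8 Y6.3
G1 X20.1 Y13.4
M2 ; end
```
solid part
  facet normal 0.0000 0.0000 -1.0000
    outer loop
      vertex 9.0 20.5 0.0
      vertex 15.8 19.0 0.0
      vertex 20.1 13.4 0.0
    endloop
  endfacet
  facet normal 0.0000 0.0000 -1.0000
    outer loop
      vertex 2.7 17.3 0.0
      vertex 9.0 20.5 0.0
      vertex 20.1 13.4 0.0
    endloop
  endfacet
  facet normal 0.0000 0.0000 -1.0000
    outer loop
      vertex 0.0 10.8 0.0
      vertex 2.7 17.3 0.0
      vertex 20.1 13.4 0.0
    endloop
  endfacet
  facet normal 0.0000 0.0000 -1.0000
    outer loop
      vertex 2.1 4.0 0.0
      vertex 0.0 10.8 0.0
      vertex 20.1 13.4 0.0
    endloop
  endfacet
  facet normal 0.0000 0.0000 -1.0000
    outer loop
      vertex 8.1 0.2 0.0
      vertex 2.1 4.0 0.0
      vertex 20.1 13.4 0.0
    endloop
  endfacet
  facet normal 0.0000 0.0000 -1.0000
    outer loop
      vertex 15.0 1.2 0.0
      vertex 8.1 0.2 0.0
      vertex 20.1 13.4 0.0
    endloop
  endfacet
  facet normal 0.0000 0.0000 -1.0000
    outer loop
      vertex 19.8 6.3 0.0
      vertex 15.0 1.2 0.0
      vertex 20.1 13.4 0.0
    endloop
  endfacet
  facet normal 0.0000 0.0000 1.0000
    outer loop
      vertex 20.1 13.4 22.7
      vertex 15.8 19.0 22.7
      vertex 9.0 20.5 22.7
    endloop
  endfacet
  facet normal 0.0000 0.0000 1.0000
    outer loop
      vertex 20.1 13.4 22.7
      vertex 9.0 20.5 22.7
      vertex 2.7 17.3 22.7
    endloop
  endfacet
  facet normal 0.0000 0.0000 1.0000
    outer loop
      vertex 20.1 13.4 22.7
      vertex 2.7 17.3 22.7
      vertex 0.0 10.8 22.7
    endloop
  endfacet
  facet normal 0.0000 0.0000 1.0000
    outer loop
      vertex 20.1 13.4 22.7
      vertex 0.0 10.8 22.7
      vertex 2.1 4.0 22.7
    endloop
  endfacet
  facet normal 0.0000 0.0000 1.0000
    outer loop
      vertex 20.1 13.4 22.7
      vertex 2.1 4.0 22.7
      vertex 8.1 0.2 22.7
    endloop
  endfacet
  facet normal 0.0000 0.0000 1.0000
    outer loop
      vertex 20.1 13.4 22.7
      vertex 8.1 0.2 22.7
      vertex 15.0 1.2 22.7
    endloop
  endfacet
  facet normal 0.0000 0.0000 1.0000
    outer loop
      vertex 20.1 13.4 22.7
      vertex 15.0 1.2 22.7
      vertex 19.8 6.3 22.7
    endloop
  endfacet
  facet normal 0.7932 0.6090 0.0000
    outer loop
      vertex 20.1 13.4 0.0
      vertex 15.8 19.0 0.0
      vertex 15.8 19.0 22.7
    endloop
  endfacet
  facet normal 0.7932 0.6090 0.0000
    outer loop
      vertex 20.1 13.4 0.0
      vertex 15.8 19.0 22.7
      vertex 20.1 13.4 22.7
    endloop
  endfacet
  facet normal 0.2154 0.9765 0.0000
    outer loop
      vertex 15.8 19.0 0.0
      vertex 9.0 20.5 0.0
      vertex 9.0 20.5 22.7
    endloop
  endfacet
  facet normal 0.2154 0.9765 0.0000
    outer loop
      vertex 15.8 19.0 0.0
      vertex 9.0 20.5 22.7
      vertex 15.8 19.0 22.7
    endloop
  endfacet
  facet normal -0.4529 0.8916 0.0000
    outer loop
      vertex 9.0 20.5 0.0
      vertex 2.7 17.3 0.0
      vertex 2.7 17.3 22.7
    endloop
  endfacet
  facet normal -0.4529 0.8916 0.0000
    outer loop
      vertex 9.0 20.5 0.0
      vertex 2.7 17.3 22.7
      vertex 9.0 20.5 22.7
    endloop
  endfacet
  facet normal -0.9235 0.3836 0.0000
    outer loop
      vertex 2.7 17.3 0.0
      vertex 0.0 10.8 0.0
      vertex 0.0 10.8 22.7
    endloop
  endfacet
  facet normal -0.9235 0.3836 0.0000
    outer loop
      vertex 2.7 17.3 0.0
      vertex 0.0 10.8 22.7
      vertex 2.7 17.3 22.7
    endloop
  endfacet
  facet normal -0.9555 -0.2951 0.0000
    outer loop
      vertex 0.0 10.8 0.0
      vertex 2.1 4.0 0.0
      vertex 2.1 4.0 22.7
    endloop
  endfacet
  facet normal -0.9555 -0.2951 0.0000
    outer loop
      vertex 0.0 10.8 0.0
      vertex 2.1 4.0 22.7
      vertex 0.0 10.8 22.7
    endloop
  endfacet
  facet normal -0.5351 -0.8448 0.0000
    outer loop
      vertex 2.1 4.0 0.0
      vertex 8.1 0.2 0.0
      vertex 8.1 0.2 22.7
    endloop
  endfacet
  facet normal -0.5351 -0.8448 0.0000
    outer loop
      vertex 2.1 4.0 0.0
      vertex 8.1 0.2 22.7
      vertex 2.1 4.0 22.7
    endloop
  endfacet
  facet normal 0.1434 -0.9897 0.0000
    outer loop
      vertex 8.1 0.2 0.0
      vertex 15.0 1.2 0.0
      vertex 15.0 1.2 22.7
    endloop
  endfacet
  facet normal 0.1434 -0.9897 0.0000
    outer loop
      vertex 8.1 0.2 0.0
      vertex 15.0 1.2 22.7
      vertex 8.1 0.2 22.7
    endloop
  endfacet
  facet normal 0.7282 -0.6854 0.0000
    outer loop
      vertex 15.0 1.2 0.0
      vertex 19.8 6.3 0.0
      vertex 19.8 6.3 22.7
    endloop
  endfacet
  facet normal 0.7282 -0.6854 0.0000
    outer loop
      vertex 15.0 1.2 0.0
      vertex 19.8 6.3 22.7
      vertex 15.0 1.2 22.7
    endloop
  endfacet
  facet normal 0.9991 -0.0422 0.0000
    outer loop
      vertex 19.8 6.3 0.0
      vertex 20.1 13.4 0.0
      vertex 20.1 13.4 22.7
    endloop
  endfacet
  facet normal 0.9991 -0.0422 0.0000
    outer loop
      vertex 19.8 6.3 0.0
      vertex 20.1 13.4 22.7
      vertex 19.8 6.3 22.7
    endloop
  endfacet
endsolid part

The G0 Z moves step by Δz≈5.7 mm. Every layer's G1 loop is the same polygon, so the solid is a straight extrusion of it from z=0 to z≈22.7. Closing with flat bottom and top caps and triangulating gives 32 facets — a regular 9-sided prism (a cylinder approximated with 9 flat sides), circumscribed radius ≈ 10.3 mm, height ≈ 22.7 mm.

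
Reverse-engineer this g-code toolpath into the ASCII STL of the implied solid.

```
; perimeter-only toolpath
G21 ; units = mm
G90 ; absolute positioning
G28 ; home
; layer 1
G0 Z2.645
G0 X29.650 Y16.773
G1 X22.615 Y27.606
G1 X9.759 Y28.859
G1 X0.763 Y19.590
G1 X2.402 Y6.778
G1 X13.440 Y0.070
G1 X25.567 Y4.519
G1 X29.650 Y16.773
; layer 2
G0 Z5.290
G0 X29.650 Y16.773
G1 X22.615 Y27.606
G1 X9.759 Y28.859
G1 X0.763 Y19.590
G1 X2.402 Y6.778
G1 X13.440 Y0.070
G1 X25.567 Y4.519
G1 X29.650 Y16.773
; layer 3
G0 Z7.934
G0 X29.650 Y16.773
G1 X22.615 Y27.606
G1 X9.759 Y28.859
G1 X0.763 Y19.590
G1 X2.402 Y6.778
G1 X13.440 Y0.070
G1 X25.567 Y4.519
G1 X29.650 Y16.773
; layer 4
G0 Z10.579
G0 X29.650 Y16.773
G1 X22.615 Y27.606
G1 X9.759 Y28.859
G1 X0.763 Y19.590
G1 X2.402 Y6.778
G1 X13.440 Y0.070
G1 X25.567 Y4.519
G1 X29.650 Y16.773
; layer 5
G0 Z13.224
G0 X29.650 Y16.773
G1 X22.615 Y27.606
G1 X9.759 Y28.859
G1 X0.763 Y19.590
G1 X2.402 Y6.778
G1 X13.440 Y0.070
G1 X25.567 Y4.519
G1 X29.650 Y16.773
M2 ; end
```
solid part
  facet normal 0.0000 0.0000 -1.0000
    outer loop
      vertex 9.759 28.859 0.000
      vertex 22.615 27.606 0.000
      vertex 29.650 16.773 0.000
    endloop
  endfacet
  facet normal 0.0000 0.0000 -1.0000
    outer loop
      vertex 0.763 19.590 0.000
      vertex 9.759 28.859 0.000
      vertex 29.650 16.773 0.000
    endloop
  endfacet
  facet normal 0.0000 0.0000 -1.0000
    outer loop
      vertex 2.402 6.778 0.000
      vertex 0.763 19.590 0.000
      vertex 29.650 16.773 0.000
    endloop
  endfacet
  facet normal 0.0000 0.0000 -1.0000
    outer loop
      vertex 13.440 0.070 0.000
      vertex 2.402 6.778 0.000
      vertex 29.650 16.773 0.000
    endloop
  endfacet
  facet normal 0.0000 0.0000 -1.0000
    outer loop
      vertex 25.567 4.519 0.000
      vertex 13.440 0.070 0.000
      vertex 29.650 16.773 0.000
    endloop
  endfacet
  facet normal 0.0000 0.0000 1.0000
    outer loop
      vertex 29.650 16.773 13.224
      vertex 22.615 27.606 13.224
      vertex 9.759 28.859 13.224
    endloop
  endfacet
  facet normal 0.0000 0.0000 1.0000
    outer loop
      vertex 29.650 16.773 13.224
      vertex 9.759 28.859 13.224
      vertex 0.763 19.590 13.224
    endloop
  endfacet
  facet normal 0.0000 0.0000 1.0000
    outer loop
      vertex 29.650 16.773 13.224
      vertex 0.763 19.590 13.224
      vertex 2.402 6.778 13.224
    endloop
  endfacet
  facet normal 0.0000 0.0000 1.0000
    outer loop
      vertex 29.650 16.773 13.224
      vertex 2.402 6.778 13.224
      vertex 13.440 0.070 13.224
    endloop
  endfacet
  facet normal 0.0000 0.0000 1.0000
    outer loop
      vertex 29.650 16.773 13.224
      vertex 13.440 0.070 13.224
      vertex 25.567 4.519 13.224
    endloop
  endfacet
  facet normal 0.8387 0.5446 0.0000
    outer loop
      vertex 29.650 16.773 0.000
      vertex 22.615 27.606 0.000
      vertex 22.615 27.606 13.224
    endloop
  endfacet
  facet normal 0.8387 0.5446 0.0000
    outer loop
      vertex 29.650 16.773 0.000
      vertex 22.615 27.606 13.224
      vertex 29.650 16.773 13.224
    endloop
  endfacet
  facet normal 0.0970 0.9953 0.0000
    outer loop
      vertex 22.615 27.606 0.000
      vertex 9.759 28.859 0.000
      vertex 9.759 28.859 13.224
    endloop
  endfacet
  facet normal 0.0970 0.9953 0.0000
    outer loop
      vertex 22.615 27.606 0.000
      vertex 9.759 28.859 13.224
      vertex 22.615 27.606 13.224
    endloop
  endfacet
  facet normal -0.7176 0.6965 0.0000
    outer loop
      vertex 9.759 28.859 0.000
      vertex 0.763 19.590 0.000
      vertex 0.763 19.590 13.224
    endloop
  endfacet
  facet normal -0.7176 0.6965 0.0000
    outer loop
      vertex 9.759 28.859 0.000
      vertex 0.763 19.590 13.224
      vertex 9.759 28.859 13.224
    endloop
  endfacet
  facet normal -0.9919 -0.1269 0.0000
    outer loop
      vertex 0.763 19.590 0.000
      vertex 2.402 6.778 0.000
      vertex 2.402 6.778 13.224
    endloop
  endfacet
  facet normal -0.9919 -0.1269 0.0000
    outer loop
      vertex 0.763 19.590 0.000
      vertex 2.402 6.778 13.224
      vertex 0.763 19.590 13.224
    endloop
  endfacet
  facet normal -0.5193 -0.8546 0.0000
    outer loop
      vertex 2.402 6.778 0.000
      vertex 13.440 0.070 0.000
      vertex 13.440 0.070 13.224
    endloop
  endfacet
  facet normal -0.5193 -0.8546 0.0000
    outer loop
      vertex 2.402 6.778 0.000
      vertex 13.440 0.070 13.224
      vertex 2.402 6.778 13.224
    endloop
  endfacet
  facet normal 0.3444 -0.9388 0.0000
    outer loop
      vertex 13.440 0.070 0.000
      vertex 25.567 4.519 0.000
      vertex 25.567 4.519 13.224
    endloop
  endfacet
  facet normal 0.3444 -0.9388 0.0000
    outer loop
      vertex 13.440 0.070 0.000
      vertex 25.567 4.519 13.224
      vertex 13.440 0.070 13.224
    endloop
  endfacet
  facet normal 0.9487 -0.3161 0.0000
    outer loop
      vertex 25.567 4.519 0.000
      vertex 29.650 16.773 0.000
      vertex 29.650 16.773 13.224
    endloop
  endfacet
  facet normal 0.9487 -0.3161 0.0000
    outer loop
      vertex 25.567 4.519 0.000
      vertex 29.650 16.773 13.224
      vertex 25.567 4.519 13.224
    endloop
  endfacet
endsolid part

The G0 Z moves step by Δz≈2.645 mm. Every layer's G1 loop is the same polygon, so the solid is a straight extrusion of it from z=0 to z≈13.2. Closing with flat bottom and top caps and triangulating gives 24 facets — a regular 7-sided prism (a cylinder approximated with 7 flat sides), circumscribed radius ≈ 14.9 mm, height ≈ 13.2 mm.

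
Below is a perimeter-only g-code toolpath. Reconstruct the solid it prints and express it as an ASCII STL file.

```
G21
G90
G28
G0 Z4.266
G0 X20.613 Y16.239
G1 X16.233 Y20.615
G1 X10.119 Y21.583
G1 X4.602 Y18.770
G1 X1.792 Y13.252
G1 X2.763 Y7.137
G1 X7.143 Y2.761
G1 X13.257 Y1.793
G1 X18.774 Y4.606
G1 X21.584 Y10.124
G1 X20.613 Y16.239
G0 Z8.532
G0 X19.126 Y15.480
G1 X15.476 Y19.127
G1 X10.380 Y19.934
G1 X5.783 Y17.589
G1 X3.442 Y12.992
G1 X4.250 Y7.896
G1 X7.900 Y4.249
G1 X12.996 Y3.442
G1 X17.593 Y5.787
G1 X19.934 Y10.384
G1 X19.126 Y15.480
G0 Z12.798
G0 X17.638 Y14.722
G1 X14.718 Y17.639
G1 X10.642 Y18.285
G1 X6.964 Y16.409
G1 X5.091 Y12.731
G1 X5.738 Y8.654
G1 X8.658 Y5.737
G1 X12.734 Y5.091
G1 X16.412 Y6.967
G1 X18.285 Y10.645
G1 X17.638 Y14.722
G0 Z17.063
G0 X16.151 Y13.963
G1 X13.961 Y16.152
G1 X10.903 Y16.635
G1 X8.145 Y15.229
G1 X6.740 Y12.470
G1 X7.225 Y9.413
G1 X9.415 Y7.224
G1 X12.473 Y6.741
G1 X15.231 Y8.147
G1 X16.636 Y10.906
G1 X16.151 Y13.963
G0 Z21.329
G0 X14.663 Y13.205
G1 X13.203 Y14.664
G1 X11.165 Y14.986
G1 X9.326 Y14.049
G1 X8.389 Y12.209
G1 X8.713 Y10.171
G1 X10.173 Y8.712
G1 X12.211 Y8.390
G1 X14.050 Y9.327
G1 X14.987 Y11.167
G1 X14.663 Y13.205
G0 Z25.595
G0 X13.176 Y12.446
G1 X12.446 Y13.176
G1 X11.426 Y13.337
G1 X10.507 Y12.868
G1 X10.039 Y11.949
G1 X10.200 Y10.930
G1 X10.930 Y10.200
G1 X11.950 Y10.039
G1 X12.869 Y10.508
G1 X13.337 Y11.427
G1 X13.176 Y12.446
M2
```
solid part
  facet normal 0.0000 0.0000 -1.0000
    outer loop
      vertex 9.857 23.232 0.000
      vertex 16.991 22.103 0.000
      vertex 22.101 16.997 0.000
    endloop
  endfacet
  facet normal 0.0000 0.0000 -1.0000
    outer loop
      vertex 3.421 19.950 0.000
      vertex 9.857 23.232 0.000
      vertex 22.101 16.997 0.000
    endloop
  endfacet
  facet normal 0.0000 0.0000 -1.0000
    outer loop
      vertex 0.143 13.513 0.000
      vertex 3.421 19.950 0.000
      vertex 22.101 16.997 0.000
    endloop
  endfacet
  facet normal 0.0000 0.0000 -1.0000
    outer loop
      vertex 1.275 6.379 0.000
      vertex 0.143 13.513 0.000
      vertex 22.101 16.997 0.000
    endloop
  endfacet
  facet normal 0.0000 0.0000 -1.0000
    outer loop
      vertex 6.385 1.273 0.000
      vertex 1.275 6.379 0.000
      vertex 22.101 16.997 0.000
    endloop
  endfacet
  facet normal 0.0000 0.0000 -1.0000
    outer loop
      vertex 13.519 0.144 0.000
      vertex 6.385 1.273 0.000
      vertex 22.101 16.997 0.000
    endloop
  endfacet
  facet normal 0.0000 0.0000 -1.0000
    outer loop
      vertex 19.955 3.426 0.000
      vertex 13.519 0.144 0.000
      vertex 22.101 16.997 0.000
    endloop
  endfacet
  facet normal 0.0000 0.0000 -1.0000
    outer loop
      vertex 23.233 9.863 0.000
      vertex 19.955 3.426 0.000
      vertex 22.101 16.997 0.000
    endloop
  endfacet
  facet normal 0.6624 0.6629 0.3489
    outer loop
      vertex 22.101 16.997 0.000
      vertex 16.991 22.103 0.000
      vertex 11.688 11.688 29.861
    endloop
  endfacet
  facet normal 0.1465 0.9257 0.3489
    outer loop
      vertex 16.991 22.103 0.000
      vertex 9.857 23.232 0.000
      vertex 11.688 11.688 29.861
    endloop
  endfacet
  facet normal -0.4257 0.8349 0.3489
    outer loop
      vertex 9.857 23.232 0.000
      vertex 3.421 19.950 0.000
      vertex 11.688 11.688 29.861
    endloop
  endfacet
  facet normal -0.8351 0.4253 0.3489
    outer loop
      vertex 3.421 19.950 0.000
      vertex 0.143 13.513 0.000
      vertex 11.688 11.688 29.861
    endloop
  endfacet
  facet normal -0.9256 -0.1469 0.3489
    outer loop
      vertex 0.143 13.513 0.000
      vertex 1.275 6.379 0.000
      vertex 11.688 11.688 29.861
    endloop
  endfacet
  facet normal -0.6624 -0.6629 0.3489
    outer loop
      vertex 1.275 6.379 0.000
      vertex 6.385 1.273 0.000
      vertex 11.688 11.688 29.861
    endloop
  endfacet
  facet normal -0.1465 -0.9257 0.3489
    outer loop
      vertex 6.385 1.273 0.000
      vertex 13.519 0.144 0.000
      vertex 11.688 11.688 29.861
    endloop
  endfacet
  facet normal 0.4257 -0.8349 0.3489
    outer loop
      vertex 13.519 0.144 0.000
      vertex 19.955 3.426 0.000
      vertex 11.688 11.688 29.861
    endloop
  endfacet
  facet normal 0.8351 -0.4253 0.3489
    outer loop
      vertex 19.955 3.426 0.000
      vertex 23.233 9.863 0.000
      vertex 11.688 11.688 29.861
    endloop
  endfacet
  facet normal 0.9256 0.1469 0.3489
    outer loop
      vertex 23.233 9.863 0.000
      vertex 22.101 16.997 0.000
      vertex 11.688 11.688 29.861
    endloop
  endfacet
endsolid part

The G0 Z moves step by Δz≈4.266 mm. The G1 loops shrink linearly with z, so the solid tapers from its base footprint up to z≈29.9. Closing with a flat bottom cap and the tapered top and triangulating gives 18 facets — a regular 10-sided pyramid, base circumscribed radius ≈ 11.7 mm, apex at z ≈ 29.9 mm.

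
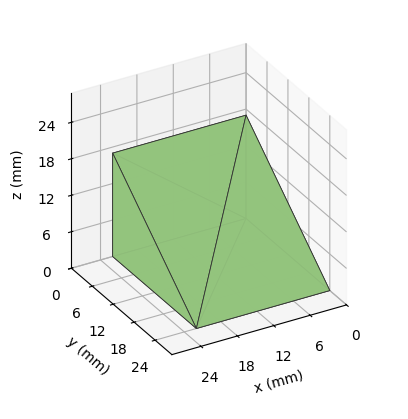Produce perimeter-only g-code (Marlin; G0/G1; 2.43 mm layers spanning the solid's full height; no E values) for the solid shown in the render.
Reading the render: the shape is a wedge (ramp): 22 × 24 mm base, rising to 17 mm along the y=0 edge and sloping linearly to z=0 at y=24 (dimensions read to the nearest mm from the axis ticks). For the g-code, the solid's height is divided into equal slices at the stated Δz and each level perimeter traced with G1 moves after a G0 lift.

; perimeter-only toolpath
G21 ; units = mm
G90 ; absolute positioning
G28 ; home
; layer 1
G0 Z2.43
G0 X0.00 Y0.00
G1 X22.00 Y0.00
G1 X22.00 Y20.57
G1 X0.00 Y20.57
G1 X0.00 Y0.00
; layer 2
G0 Z4.86
G0 X0.00 Y0.00
G1 X22.00 Y0.00
G1 X22.00 Y17.14
G1 X0.00 Y17.14
G1 X0.00 Y0.00
; layer 3
G0 Z7.29
G0 X0.00 Y0.00
G1 X22.00 Y0.00
G1 X22.00 Y13.71
G1 X0.00 Y13.71
G1 X0.00 Y0.00
; layer 4
G0 Z9.71
G0 X0.00 Y0.00
G1 X22.00 Y0.00
G1 X22.00 Y10.29
G1 X0.00 Y10.29
G1 X0.00 Y0.00
; layer 5
G0 Z12.14
G0 X0.00 Y0.00
G1 X22.00 Y0.00
G1 X22.00 Y6.86
G1 X0.00 Y6.86
G1 X0.00 Y0.00
; layer 6
G0 Z14.57
G0 X0.00 Y0.00
G1 X22.00 Y0.00
G1 X22.00 Y3.43
G1 X0.00 Y3.43
G1 X0.00 Y0.00
M2 ; end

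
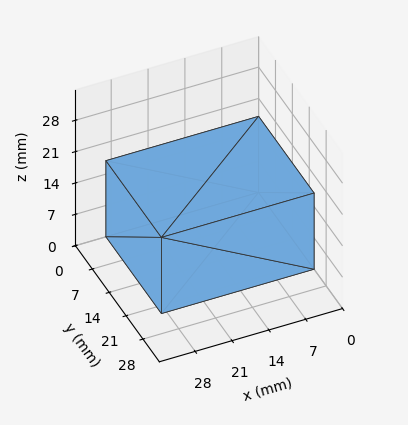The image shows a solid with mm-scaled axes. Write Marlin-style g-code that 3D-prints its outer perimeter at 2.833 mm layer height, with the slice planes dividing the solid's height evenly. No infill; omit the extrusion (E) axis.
Reading the render: the shape is a rectangular box, roughly 29 × 23 mm footprint and 17 mm tall (dimensions read to the nearest mm from the axis ticks). For the g-code, the solid's height is divided into equal slices at the stated Δz and each level perimeter traced with G1 moves after a G0 lift.

; perimeter-only toolpath
G21 ; units = mm
G90 ; absolute positioning
G28 ; home
; layer 1
G0 Z2.833
G0 X0.000 Y0.000
G1 X29.000 Y0.000
G1 X29.000 Y23.000
G1 X0.000 Y23.000
G1 X0.000 Y0.000
; layer 2
G0 Z5.667
G0 X0.000 Y0.000
G1 X29.000 Y0.000
G1 X29.000 Y23.000
G1 X0.000 Y23.000
G1 X0.000 Y0.000
; layer 3
G0 Z8.500
G0 X0.000 Y0.000
G1 X29.000 Y0.000
G1 X29.000 Y23.000
G1 X0.000 Y23.000
G1 X0.000 Y0.000
; layer 4
G0 Z11.333
G0 X0.000 Y0.000
G1 X29.000 Y0.000
G1 X29.000 Y23.000
G1 X0.000 Y23.000
G1 X0.000 Y0.000
; layer 5
G0 Z14.167
G0 X0.000 Y0.000
G1 X29.000 Y0.000
G1 X29.000 Y23.000
G1 X0.000 Y23.000
G1 X0.000 Y0.000
; layer 6
G0 Z17.000
G0 X0.000 Y0.000
G1 X29.000 Y0.000
G1 X29.000 Y23.000
G1 X0.000 Y23.000
G1 X0.000 Y0.000
M2 ; end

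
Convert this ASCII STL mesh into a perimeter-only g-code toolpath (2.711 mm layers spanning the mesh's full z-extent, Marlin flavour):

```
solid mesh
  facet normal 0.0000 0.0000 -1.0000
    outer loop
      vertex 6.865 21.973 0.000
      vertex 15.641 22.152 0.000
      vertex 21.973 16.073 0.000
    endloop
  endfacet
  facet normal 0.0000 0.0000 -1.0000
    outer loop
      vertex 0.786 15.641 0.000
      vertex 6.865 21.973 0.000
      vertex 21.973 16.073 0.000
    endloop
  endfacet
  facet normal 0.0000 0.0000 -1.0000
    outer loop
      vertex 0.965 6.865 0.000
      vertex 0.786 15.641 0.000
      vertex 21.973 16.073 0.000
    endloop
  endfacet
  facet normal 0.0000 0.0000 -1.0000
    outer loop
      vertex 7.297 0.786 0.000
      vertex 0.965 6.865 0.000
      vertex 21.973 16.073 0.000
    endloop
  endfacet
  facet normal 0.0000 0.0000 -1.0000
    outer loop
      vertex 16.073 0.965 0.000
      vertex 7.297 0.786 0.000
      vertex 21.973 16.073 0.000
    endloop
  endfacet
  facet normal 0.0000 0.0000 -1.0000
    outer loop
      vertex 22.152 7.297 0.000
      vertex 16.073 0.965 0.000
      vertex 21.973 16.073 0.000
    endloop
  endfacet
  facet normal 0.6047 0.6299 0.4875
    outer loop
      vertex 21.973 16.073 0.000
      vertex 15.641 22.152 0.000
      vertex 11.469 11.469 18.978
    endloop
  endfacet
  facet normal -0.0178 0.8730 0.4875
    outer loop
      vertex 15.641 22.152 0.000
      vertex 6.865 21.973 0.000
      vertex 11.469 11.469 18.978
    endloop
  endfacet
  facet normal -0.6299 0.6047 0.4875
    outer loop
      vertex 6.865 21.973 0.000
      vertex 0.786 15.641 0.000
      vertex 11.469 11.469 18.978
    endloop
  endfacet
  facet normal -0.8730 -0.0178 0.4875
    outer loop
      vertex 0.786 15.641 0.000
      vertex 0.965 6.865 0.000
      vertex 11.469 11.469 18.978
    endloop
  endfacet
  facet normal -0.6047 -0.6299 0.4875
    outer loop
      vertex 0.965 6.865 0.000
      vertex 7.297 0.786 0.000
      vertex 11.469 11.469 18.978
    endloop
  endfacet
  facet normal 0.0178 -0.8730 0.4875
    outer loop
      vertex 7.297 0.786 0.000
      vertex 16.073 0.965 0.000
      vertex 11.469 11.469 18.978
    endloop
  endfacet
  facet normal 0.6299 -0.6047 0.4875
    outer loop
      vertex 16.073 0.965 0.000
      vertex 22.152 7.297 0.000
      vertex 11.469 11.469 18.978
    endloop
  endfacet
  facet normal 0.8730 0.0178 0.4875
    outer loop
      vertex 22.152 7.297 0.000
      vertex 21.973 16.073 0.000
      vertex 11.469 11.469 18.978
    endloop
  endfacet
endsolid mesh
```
; perimeter-only toolpath
G21 ; units = mm
G90 ; absolute positioning
G28 ; home
; layer 1
G0 Z2.711
G0 X20.472 Y15.415
G1 X15.045 Y20.626
G1 X7.523 Y20.472
G1 X2.312 Y15.045
G1 X2.466 Y7.523
G1 X7.893 Y2.312
G1 X15.415 Y2.466
G1 X20.626 Y7.893
G1 X20.472 Y15.415
; layer 2
G0 Z5.422
G0 X18.972 Y14.758
G1 X14.449 Y19.100
G1 X8.180 Y18.972
G1 X3.838 Y14.449
G1 X3.966 Y8.180
G1 X8.489 Y3.838
G1 X14.758 Y3.966
G1 X19.100 Y8.489
G1 X18.972 Y14.758
; layer 3
G0 Z8.133
G0 X17.471 Y14.100
G1 X13.853 Y17.574
G1 X8.838 Y17.471
G1 X5.364 Y13.853
G1 X5.467 Y8.838
G1 X9.085 Y5.364
G1 X14.100 Y5.467
G1 X17.574 Y9.085
G1 X17.471 Y14.100
; layer 4
G0 Z10.845
G0 X15.971 Y13.442
G1 X13.257 Y16.047
G1 X9.496 Y15.971
G1 X6.891 Y13.257
G1 X6.967 Y9.496
G1 X9.681 Y6.891
G1 X13.442 Y6.967
G1 X16.047 Y9.681
G1 X15.971 Y13.442
; layer 5
G0 Z13.556
G0 X14.470 Y12.784
G1 X12.661 Y14.521
G1 X10.154 Y14.470
G1 X8.417 Y12.661
G1 X8.468 Y10.154
G1 X10.277 Y8.417
G1 X12.784 Y8.468
G1 X14.521 Y10.277
G1 X14.470 Y12.784
; layer 6
G0 Z16.267
G0 X12.970 Y12.127
G1 X12.065 Y12.995
G1 X10.811 Y12.970
G1 X9.943 Y12.065
G1 X9.968 Y10.811
G1 X10.873 Y9.943
G1 X12.127 Y9.968
G1 X12.995 Y10.873
G1 X12.970 Y12.127
M2 ; end

The solid is a regular 8-sided pyramid, base circumscribed radius ≈ 11.5 mm, apex at z ≈ 19 mm. Slicing at Δz = 2.711 mm — 7 equal slices spanning the solid's height, so layer i sits at z = i·h/7 — gives 6 non-empty perimeters. Each is a 8-segment closed polygon; G0 lifts to the layer z and rapids to the start vertex, then G1 traces the edges. The cross-section shrinks linearly with z (the slice at the apex is degenerate and omitted).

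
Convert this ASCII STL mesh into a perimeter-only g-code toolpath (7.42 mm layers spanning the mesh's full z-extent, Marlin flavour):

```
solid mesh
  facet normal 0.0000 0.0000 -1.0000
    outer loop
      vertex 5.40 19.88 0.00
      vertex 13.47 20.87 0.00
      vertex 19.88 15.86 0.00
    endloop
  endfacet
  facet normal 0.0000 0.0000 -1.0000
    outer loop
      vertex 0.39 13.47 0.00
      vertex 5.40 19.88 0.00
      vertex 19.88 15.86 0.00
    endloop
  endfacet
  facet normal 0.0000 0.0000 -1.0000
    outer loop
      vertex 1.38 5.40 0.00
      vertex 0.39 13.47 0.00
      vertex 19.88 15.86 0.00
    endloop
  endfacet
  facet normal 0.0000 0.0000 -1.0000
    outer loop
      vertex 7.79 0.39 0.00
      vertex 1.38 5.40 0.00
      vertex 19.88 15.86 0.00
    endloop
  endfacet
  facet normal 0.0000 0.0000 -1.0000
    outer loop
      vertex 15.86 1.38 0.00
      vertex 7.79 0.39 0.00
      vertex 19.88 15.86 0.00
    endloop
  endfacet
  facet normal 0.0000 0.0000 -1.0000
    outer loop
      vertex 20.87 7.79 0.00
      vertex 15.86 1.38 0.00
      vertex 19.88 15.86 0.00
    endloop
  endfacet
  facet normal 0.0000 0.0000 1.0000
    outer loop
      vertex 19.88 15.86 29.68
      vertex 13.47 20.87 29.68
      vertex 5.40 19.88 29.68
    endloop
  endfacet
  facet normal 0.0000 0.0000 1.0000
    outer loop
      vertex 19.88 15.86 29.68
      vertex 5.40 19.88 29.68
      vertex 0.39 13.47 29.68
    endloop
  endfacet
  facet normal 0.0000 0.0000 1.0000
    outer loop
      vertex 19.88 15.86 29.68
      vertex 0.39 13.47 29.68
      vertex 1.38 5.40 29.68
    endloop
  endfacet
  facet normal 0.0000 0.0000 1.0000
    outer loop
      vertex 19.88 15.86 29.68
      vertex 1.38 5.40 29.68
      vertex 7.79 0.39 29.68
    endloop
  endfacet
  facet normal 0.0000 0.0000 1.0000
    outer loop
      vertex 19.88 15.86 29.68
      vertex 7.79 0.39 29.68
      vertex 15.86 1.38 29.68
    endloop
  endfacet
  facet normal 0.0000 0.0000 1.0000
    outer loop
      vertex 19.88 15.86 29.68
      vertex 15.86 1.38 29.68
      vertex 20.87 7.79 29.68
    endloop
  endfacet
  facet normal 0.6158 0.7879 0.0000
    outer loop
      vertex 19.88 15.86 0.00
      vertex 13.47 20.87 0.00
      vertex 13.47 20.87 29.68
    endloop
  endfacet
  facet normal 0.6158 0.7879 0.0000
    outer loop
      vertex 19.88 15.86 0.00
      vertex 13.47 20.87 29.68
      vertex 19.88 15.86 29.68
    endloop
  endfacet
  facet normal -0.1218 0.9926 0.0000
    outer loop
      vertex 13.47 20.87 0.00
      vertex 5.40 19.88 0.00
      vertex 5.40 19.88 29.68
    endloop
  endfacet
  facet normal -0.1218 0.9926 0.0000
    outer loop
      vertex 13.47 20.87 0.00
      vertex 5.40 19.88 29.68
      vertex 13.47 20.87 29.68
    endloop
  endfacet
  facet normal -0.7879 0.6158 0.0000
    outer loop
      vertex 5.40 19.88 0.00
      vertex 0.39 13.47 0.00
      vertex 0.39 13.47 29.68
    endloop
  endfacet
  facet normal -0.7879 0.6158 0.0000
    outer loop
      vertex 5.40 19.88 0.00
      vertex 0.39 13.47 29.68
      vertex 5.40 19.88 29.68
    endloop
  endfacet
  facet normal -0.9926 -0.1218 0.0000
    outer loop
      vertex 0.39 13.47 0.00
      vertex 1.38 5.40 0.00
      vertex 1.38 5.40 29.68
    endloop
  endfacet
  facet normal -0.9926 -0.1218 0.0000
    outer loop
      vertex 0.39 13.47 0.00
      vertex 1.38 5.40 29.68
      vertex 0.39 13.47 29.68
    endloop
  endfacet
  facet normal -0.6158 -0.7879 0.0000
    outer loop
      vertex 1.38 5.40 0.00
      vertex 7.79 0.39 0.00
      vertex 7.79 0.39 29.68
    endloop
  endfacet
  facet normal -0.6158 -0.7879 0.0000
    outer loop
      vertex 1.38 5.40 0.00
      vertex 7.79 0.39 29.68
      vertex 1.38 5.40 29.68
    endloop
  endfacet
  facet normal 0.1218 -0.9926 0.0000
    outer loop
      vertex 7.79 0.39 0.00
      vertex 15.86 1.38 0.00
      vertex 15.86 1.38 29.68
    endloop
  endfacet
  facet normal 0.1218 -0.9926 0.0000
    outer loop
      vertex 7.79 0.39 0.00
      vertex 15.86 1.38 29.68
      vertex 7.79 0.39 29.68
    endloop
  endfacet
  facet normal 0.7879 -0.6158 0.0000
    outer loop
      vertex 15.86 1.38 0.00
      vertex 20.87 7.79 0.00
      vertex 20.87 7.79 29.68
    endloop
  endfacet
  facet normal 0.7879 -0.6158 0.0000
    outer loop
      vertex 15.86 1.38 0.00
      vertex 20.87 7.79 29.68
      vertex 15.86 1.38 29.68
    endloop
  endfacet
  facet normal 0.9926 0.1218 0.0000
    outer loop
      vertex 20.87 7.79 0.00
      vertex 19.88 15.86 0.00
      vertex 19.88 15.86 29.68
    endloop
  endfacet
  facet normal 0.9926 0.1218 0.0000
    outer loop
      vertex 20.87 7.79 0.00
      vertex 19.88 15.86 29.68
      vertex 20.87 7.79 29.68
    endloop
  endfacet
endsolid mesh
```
; perimeter-only toolpath
G21 ; units = mm
G90 ; absolute positioning
G28 ; home
; layer 1
G0 Z7.42
G0 X19.88 Y15.86
G1 X13.47 Y20.87
G1 X5.40 Y19.88
G1 X0.39 Y13.47
G1 X1.38 Y5.40
G1 X7.79 Y0.39
G1 X15.86 Y1.38
G1 X20.87 Y7.79
G1 X19.88 Y15.86
; layer 2
G0 Z14.84
G0 X19.88 Y15.86
G1 X13.47 Y20.87
G1 X5.40 Y19.88
G1 X0.39 Y13.47
G1 X1.38 Y5.40
G1 X7.79 Y0.39
G1 X15.86 Y1.38
G1 X20.87 Y7.79
G1 X19.88 Y15.86
; layer 3
G0 Z22.26
G0 X19.88 Y15.86
G1 X13.47 Y20.87
G1 X5.40 Y19.88
G1 X0.39 Y13.47
G1 X1.38 Y5.40
G1 X7.79 Y0.39
G1 X15.86 Y1.38
G1 X20.87 Y7.79
G1 X19.88 Y15.86
; layer 4
G0 Z29.68
G0 X19.88 Y15.86
G1 X13.47 Y20.87
G1 X5.40 Y19.88
G1 X0.39 Y13.47
G1 X1.38 Y5.40
G1 X7.79 Y0.39
G1 X15.86 Y1.38
G1 X20.87 Y7.79
G1 X19.88 Y15.86
M2 ; end

The solid is a regular 8-sided prism (a cylinder approximated with 8 flat sides), circumscribed radius ≈ 10.6 mm, height ≈ 29.7 mm. Slicing at Δz = 7.42 mm — 4 equal slices spanning the solid's height, so layer i sits at z = i·h/4 — gives 4 non-empty perimeters. Each is a 8-segment closed polygon; G0 lifts to the layer z and rapids to the start vertex, then G1 traces the edges.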